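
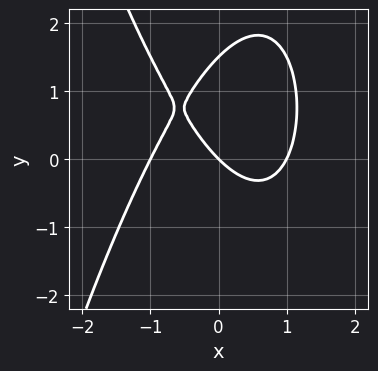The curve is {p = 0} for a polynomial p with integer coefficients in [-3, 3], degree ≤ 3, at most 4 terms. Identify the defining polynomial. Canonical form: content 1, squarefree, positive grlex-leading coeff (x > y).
The degree is 3 — no degree-2 curve has this shape.
Against the integer gridlines: it meets the y-axis at y = 0 (among the integer gridlines); the x-axis gridline crossings are at x ∈ {-1, 0, 1}.
Fitting integer coefficients to these (and the overall shape) gives p.

3*x^3 + 2*y^2 - 3*x - 3*y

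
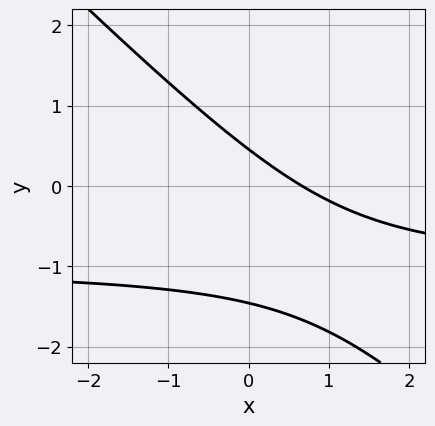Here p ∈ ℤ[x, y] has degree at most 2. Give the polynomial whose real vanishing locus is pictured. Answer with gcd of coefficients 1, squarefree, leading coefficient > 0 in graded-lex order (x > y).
(a) deg p = 2. A generic line meets the curve in up to 2 points.
(b) The integer polynomial consistent with all of this is the stated p.

3*x*y + 3*y^2 + 3*x + 3*y - 2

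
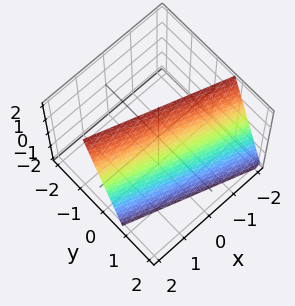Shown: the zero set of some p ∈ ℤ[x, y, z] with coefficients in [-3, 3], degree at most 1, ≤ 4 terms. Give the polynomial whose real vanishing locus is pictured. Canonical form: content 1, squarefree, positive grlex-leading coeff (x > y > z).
x + 3*y + z - 2

deg p = 1. Every cross-section is a straight line — this is a plane.
Against the integer gridlines: one z-axis crossing is at z = 2; it crosses the x-axis at the gridline x = 2.
Putting this together gives p.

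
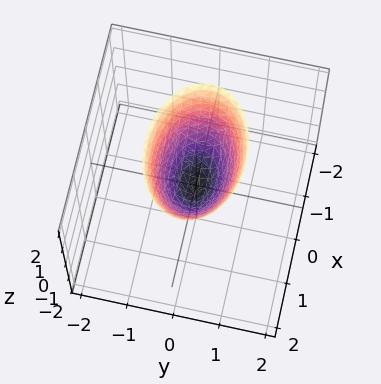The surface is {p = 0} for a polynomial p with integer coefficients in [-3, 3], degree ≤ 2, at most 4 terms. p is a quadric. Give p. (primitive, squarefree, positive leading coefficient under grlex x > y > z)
First, the degree is 2 — a paraboloid; a quadric.
Next, symmetries: mirror symmetry y ↦ −y ⇒ only even powers of y; it's symmetric under x → −x, forcing even powers of x.
Next, observable constraints: it crosses the x-axis at the gridline x = 0; one y-axis crossing is at y = 0; one z-axis crossing is at z = 0.
Finally, fitting integer coefficients to these (and the overall shape) gives p.

x^2 + 2*y^2 - z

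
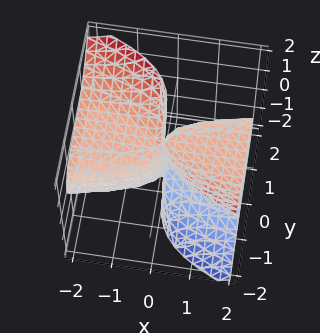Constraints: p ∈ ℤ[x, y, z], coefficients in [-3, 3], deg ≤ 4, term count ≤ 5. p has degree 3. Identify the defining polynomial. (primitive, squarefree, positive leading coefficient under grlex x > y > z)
3*x*z^2 + 2*y^3 - 2*x

Degree: no degree-2 surface has this shape, so deg p = 3.
Observable constraints: it meets the x-axis at x = 0 (among the integer gridlines); the visible z-axis segment lies entirely on the surface.
Together with the visible shape, these determine p as stated.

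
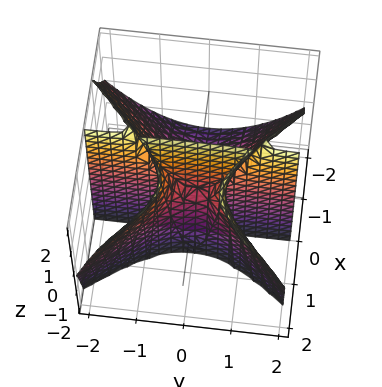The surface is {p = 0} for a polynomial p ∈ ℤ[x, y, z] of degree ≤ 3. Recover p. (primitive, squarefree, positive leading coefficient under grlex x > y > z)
There are 2 components. Treating them together as one polynomial.
deg p = 3. No degree-2 surface has this shape.
Against the integer gridlines: it crosses the x-axis at the gridline x = 0; the visible y-axis segment lies entirely on the surface.
Solving for integer coefficients yields p as stated. Check: (0, 0, -2) on the z-axis lies on the surface, and p(0, 0, -2) = 0. ✓

3*x^3 - 3*x^2*z - 3*x*y^2 + 2*x*z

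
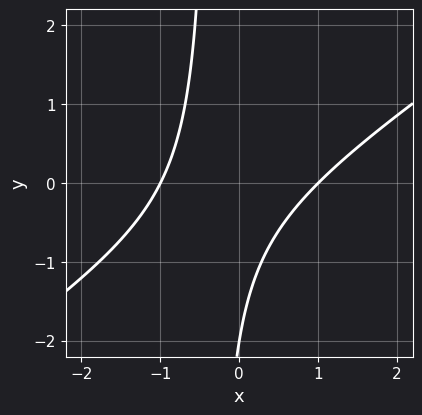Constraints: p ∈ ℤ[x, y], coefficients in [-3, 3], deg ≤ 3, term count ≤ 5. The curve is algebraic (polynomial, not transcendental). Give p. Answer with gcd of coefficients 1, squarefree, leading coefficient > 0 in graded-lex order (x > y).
2*x^2 - 3*x*y - y - 2

First, deg p = 2. No degree-1 curve has this shape.
Next, observable constraints: the x-axis gridline crossings are at x ∈ {-1, 1}; it meets the y-axis at y = -2 (among the integer gridlines).
Finally, assembling these constraints gives the stated polynomial.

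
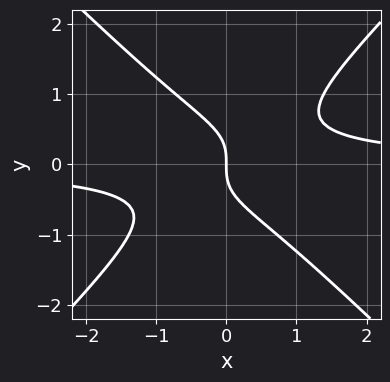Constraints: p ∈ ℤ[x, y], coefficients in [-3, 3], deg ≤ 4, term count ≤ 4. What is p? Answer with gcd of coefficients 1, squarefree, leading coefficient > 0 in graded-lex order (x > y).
3*x^2*y - 3*y^3 - 2*x

Degree: no degree-2 curve has this shape, so deg p = 3.
Reading off the gridlines: one y-axis crossing is at y = 0; it crosses the x-axis at the gridline x = 0.
These observations pin down the coefficients.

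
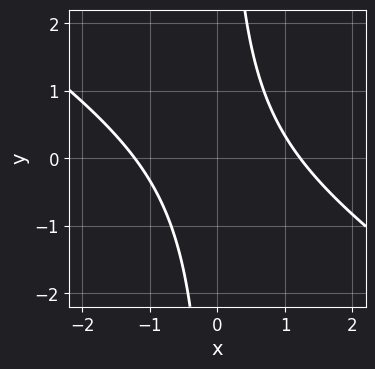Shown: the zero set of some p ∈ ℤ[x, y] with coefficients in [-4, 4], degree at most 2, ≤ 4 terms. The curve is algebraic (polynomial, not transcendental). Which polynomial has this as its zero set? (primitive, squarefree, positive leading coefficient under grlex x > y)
2*x^2 + 3*x*y - 3

(a) Degree: no degree-1 curve has this shape, so deg p = 2.
(b) Observable constraints: no y-intercept at any integer in the box.
(c) Matching integer coefficients to the picture gives p.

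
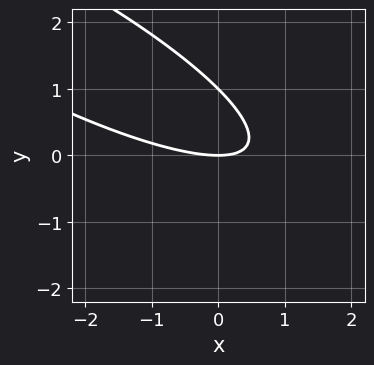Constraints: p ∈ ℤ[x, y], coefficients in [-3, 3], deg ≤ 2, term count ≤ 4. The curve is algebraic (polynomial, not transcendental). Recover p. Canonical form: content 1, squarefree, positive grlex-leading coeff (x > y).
First, the degree is 2 — a generic line meets the curve in up to 2 points.
Then, checking where it meets the axes: the y-axis gridline crossings are at y ∈ {0, 1}; it crosses the x-axis at the gridline x = 0.
Finally, together with the visible shape, these determine p as stated.

x^2 + 3*x*y + 3*y^2 - 3*y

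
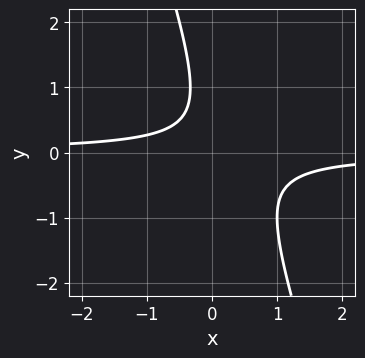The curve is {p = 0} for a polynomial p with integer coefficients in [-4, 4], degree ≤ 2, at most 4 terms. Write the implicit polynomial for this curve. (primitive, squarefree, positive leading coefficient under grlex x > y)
3*x*y + y^2 - y + 1

1. The degree is 2 — no degree-1 curve has this shape.
2. From the visible intercepts: the curve avoids every integer x-axis point in the box; it misses every integer gridline on the y-axis.
3. These observations pin down the coefficients.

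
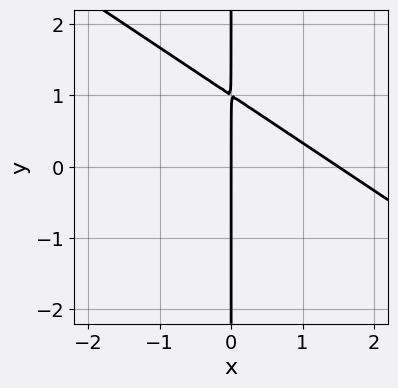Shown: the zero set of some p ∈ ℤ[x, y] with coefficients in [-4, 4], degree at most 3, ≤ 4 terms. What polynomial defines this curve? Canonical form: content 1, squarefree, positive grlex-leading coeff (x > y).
2*x^2 + 3*x*y - 3*x

1. deg p = 2. A generic line meets the curve in up to 2 points.
2. Checking where it meets the axes: one x-axis crossing is at x = 0; every point of the y-axis in the box is on the curve.
3. Assembling these constraints gives the stated polynomial.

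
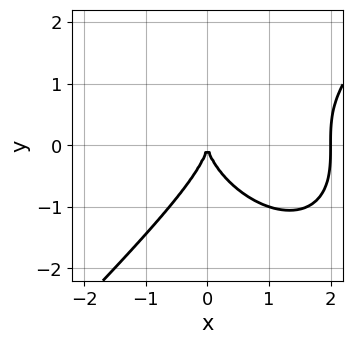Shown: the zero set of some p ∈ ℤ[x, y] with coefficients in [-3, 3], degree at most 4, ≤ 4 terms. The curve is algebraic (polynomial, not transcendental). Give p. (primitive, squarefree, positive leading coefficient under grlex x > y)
x^3 - y^3 - 2*x^2

Degree: the shape is more complex than any degree-2 curve, so deg p = 3.
Checking where it meets the axes: among the integer gridlines, it crosses the x-axis at x ∈ {0, 2}; one y-axis crossing is at y = 0.
The integer polynomial consistent with all of this is the stated p.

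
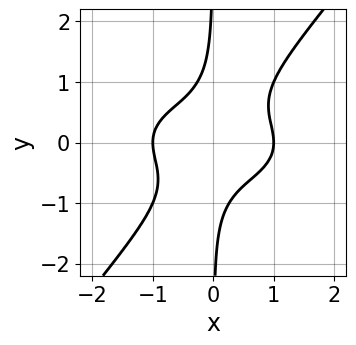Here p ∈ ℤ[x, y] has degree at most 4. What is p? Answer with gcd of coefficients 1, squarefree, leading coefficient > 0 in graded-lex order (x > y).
x^4 + 3*x^2*y^2 - 3*x*y^3 - 1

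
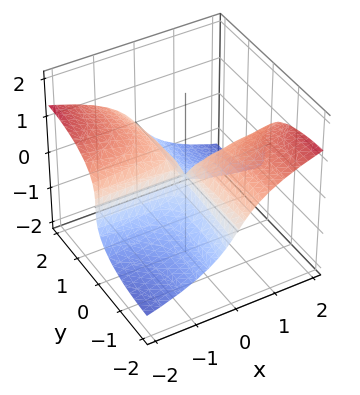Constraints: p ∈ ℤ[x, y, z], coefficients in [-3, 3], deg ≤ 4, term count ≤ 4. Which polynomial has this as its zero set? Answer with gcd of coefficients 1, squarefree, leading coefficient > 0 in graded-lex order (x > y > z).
Degree: no degree-2 surface has this shape, so deg p = 3.
Reading off the gridlines: every point of the y-axis in the box is on the surface; one z-axis crossing is at z = 0; every point of the x-axis in the box is on the surface.
Putting this together gives p.

y^2*z + 3*z^3 + 3*x*y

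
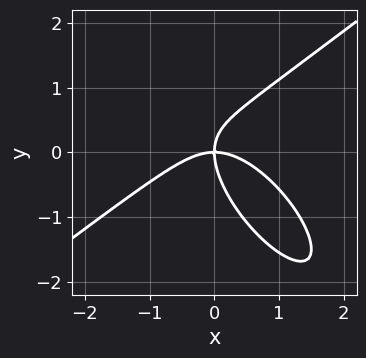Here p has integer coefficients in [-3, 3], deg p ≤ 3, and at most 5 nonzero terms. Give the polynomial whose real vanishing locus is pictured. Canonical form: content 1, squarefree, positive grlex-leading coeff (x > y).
2*x^3 - 2*x*y^2 - 2*y^3 + 3*x*y

(a) Degree: no degree-2 curve has this shape, so deg p = 3.
(b) From the visible intercepts: one x-axis crossing is at x = 0; it meets the y-axis at y = 0 (among the integer gridlines).
(c) Putting this together gives p.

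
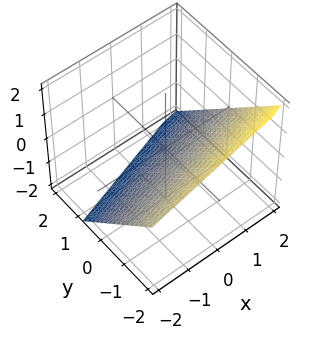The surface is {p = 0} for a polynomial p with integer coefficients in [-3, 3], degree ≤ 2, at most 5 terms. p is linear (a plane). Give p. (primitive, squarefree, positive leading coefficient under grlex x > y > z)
First, degree: the surface is flat (a plane), so deg p = 1.
Then, reading off the gridlines: one x-axis crossing is at x = 2.
Finally, fitting integer coefficients to these (and the overall shape) gives p.

x - 3*y - 3*z - 2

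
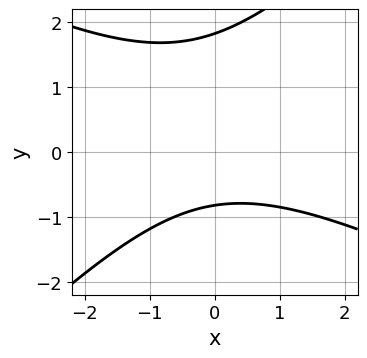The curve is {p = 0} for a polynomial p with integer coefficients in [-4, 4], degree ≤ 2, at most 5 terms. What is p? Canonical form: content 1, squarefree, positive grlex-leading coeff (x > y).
First, degree: the shape is more complex than any degree-1 curve, so deg p = 2.
Then, checking where it meets the axes: the curve avoids every integer x-axis point in the box.
Finally, these observations pin down the coefficients.

x^2 + x*y - 2*y^2 + 2*y + 3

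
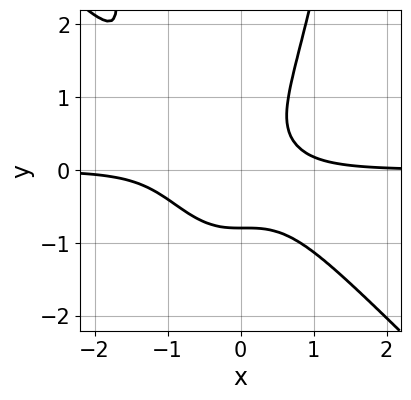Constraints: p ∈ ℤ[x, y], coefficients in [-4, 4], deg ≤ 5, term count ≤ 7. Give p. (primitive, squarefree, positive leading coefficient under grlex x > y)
3*x^3*y + 3*x^2*y^2 + 2*x^2*y - 2*y^3 - 1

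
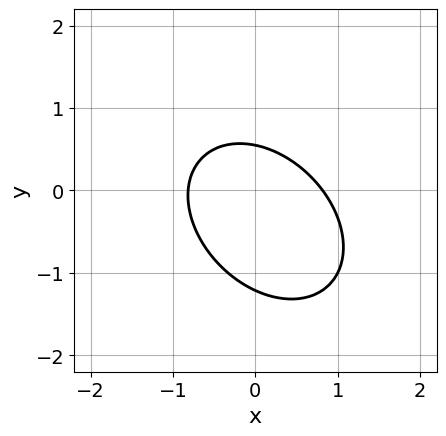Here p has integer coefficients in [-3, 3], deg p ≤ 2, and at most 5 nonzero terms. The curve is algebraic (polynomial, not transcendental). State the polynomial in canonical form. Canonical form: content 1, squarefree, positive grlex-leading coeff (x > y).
First, deg p = 2.
Finally, putting this together gives p.

3*x^2 + 2*x*y + 3*y^2 + 2*y - 2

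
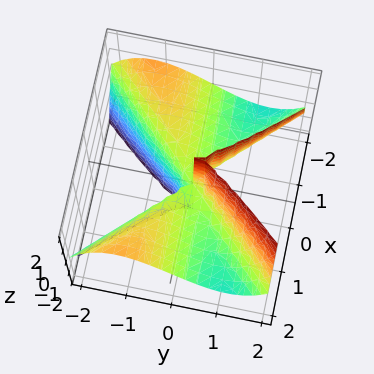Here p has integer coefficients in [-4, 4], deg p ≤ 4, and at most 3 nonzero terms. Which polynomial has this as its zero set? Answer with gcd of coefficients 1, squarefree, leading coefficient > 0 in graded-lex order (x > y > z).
x^2*y + x^2*z - y^3

First, the degree is 3 — a generic line meets the surface in up to 3 points.
Then, from the axis intercepts and sections: every point of the z-axis in the box is on the surface; the visible x-axis segment lies entirely on the surface.
Finally, matching integer coefficients to the picture gives p.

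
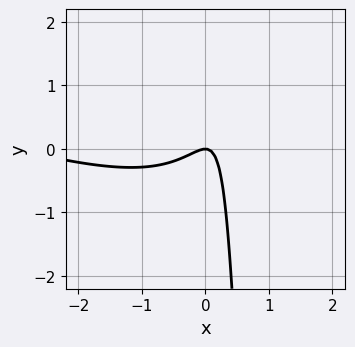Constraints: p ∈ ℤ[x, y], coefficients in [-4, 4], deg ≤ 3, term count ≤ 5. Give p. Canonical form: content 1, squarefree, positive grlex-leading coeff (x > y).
1. deg p = 3.
2. Checking where it meets the axes: one y-axis crossing is at y = 0; it crosses the x-axis at the gridline x = 0.
3. Assembling these constraints gives the stated polynomial.

x^3 + 3*x^2*y + 3*x^2 - 3*x*y + y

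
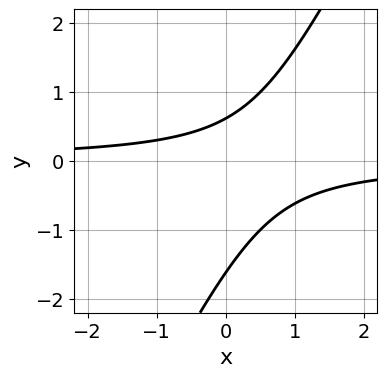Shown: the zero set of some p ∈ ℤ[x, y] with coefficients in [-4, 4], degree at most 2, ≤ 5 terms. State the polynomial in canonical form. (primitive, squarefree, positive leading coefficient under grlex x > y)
2*x*y - y^2 - y + 1

Degree: the shape is more complex than any degree-1 curve, so deg p = 2.
Reading off the gridlines: it misses every integer gridline on the x-axis.
Matching integer coefficients to the picture gives p.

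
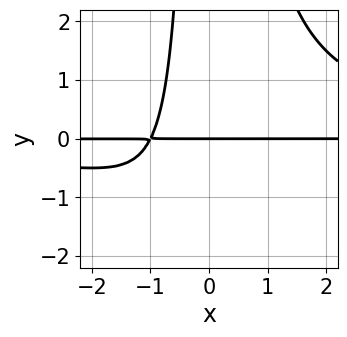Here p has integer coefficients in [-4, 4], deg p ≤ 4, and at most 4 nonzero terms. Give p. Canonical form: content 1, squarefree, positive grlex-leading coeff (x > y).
First, the degree is 4 — no degree-3 curve has this shape.
Then, against the integer gridlines: it meets the y-axis at y = 0 (among the integer gridlines); every point of the x-axis in the box is on the curve.
Finally, these observations pin down the coefficients.

x^2*y^2 - 2*x*y - 2*y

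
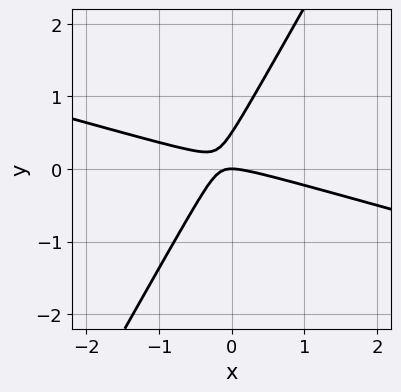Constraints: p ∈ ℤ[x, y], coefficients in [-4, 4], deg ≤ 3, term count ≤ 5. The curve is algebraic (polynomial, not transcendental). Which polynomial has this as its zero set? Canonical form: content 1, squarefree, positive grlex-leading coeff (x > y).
x^2 + 3*x*y - 2*y^2 + y

(a) Degree: a generic line meets the curve in up to 2 points, so deg p = 2.
(b) From the visible intercepts: it meets the x-axis at x = 0 (among the integer gridlines); one y-axis crossing is at y = 0.
(c) Fitting integer coefficients to these (and the overall shape) gives p.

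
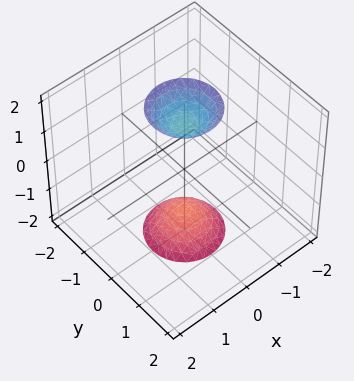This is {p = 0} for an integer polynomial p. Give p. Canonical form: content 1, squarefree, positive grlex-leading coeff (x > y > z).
First, the picture has 2 separate pieces. They look like related sheets of one shape, so recover p as a whole.
Then, degree: two separate bowl-shaped sheets opening away from each other; a quadric, so deg p = 2.
Next, by symmetry, the z-axis is an axis of rotation, so x and y enter only as x² + y²; it's symmetric under z → −z, forcing even powers of z.
Then, from the axis intercepts and sections: the surface avoids every integer x-axis point in the box; no y-intercept at any integer in the box; a circular section at z = 2 has radius between 0 and 1.
Finally, putting this together gives p.

3*x^2 + 3*y^2 - z^2 + 2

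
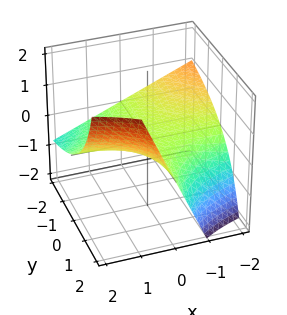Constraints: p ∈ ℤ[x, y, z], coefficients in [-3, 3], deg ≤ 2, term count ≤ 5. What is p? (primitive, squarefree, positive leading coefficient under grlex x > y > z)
x*y + y*z - 3*z

Degree: the shape is more complex than any degree-1 surface, so deg p = 2.
From the visible intercepts: it crosses the z-axis at the gridline z = 0; every point of the y-axis in the box is on the surface; every point of the x-axis in the box is on the surface.
Fitting integer coefficients to these (and the overall shape) gives p.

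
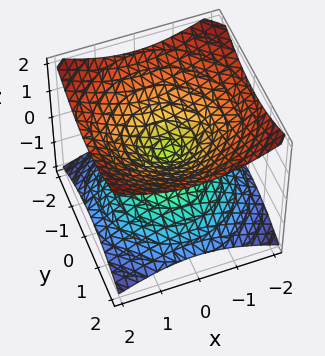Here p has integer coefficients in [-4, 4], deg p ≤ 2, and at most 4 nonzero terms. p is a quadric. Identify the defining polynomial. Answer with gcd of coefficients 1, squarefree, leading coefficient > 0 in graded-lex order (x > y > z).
(a) Degree: a double cone through the origin; a quadric, so deg p = 2.
(b) Symmetries: rotational symmetry about the z-axis ⇒ p depends on x, y only through x² + y²; mirror symmetry z ↦ −z ⇒ only even powers of z.
(c) From the axis intercepts and sections: one z-axis crossing is at z = 0; a circular section at z = -1 has radius between 1 and 2.
(d) Putting this together gives p.

x^2 + y^2 - 2*z^2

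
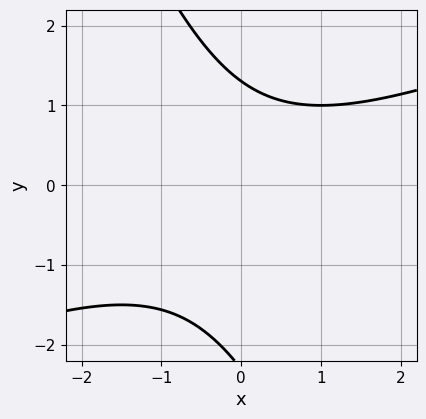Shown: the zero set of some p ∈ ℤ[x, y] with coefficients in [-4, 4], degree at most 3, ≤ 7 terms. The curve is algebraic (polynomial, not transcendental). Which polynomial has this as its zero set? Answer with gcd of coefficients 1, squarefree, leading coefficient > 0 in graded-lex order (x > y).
(a) Degree: the shape is more complex than any degree-1 curve, so deg p = 2.
(b) Checking where it meets the axes: no x-intercept at any integer in the box.
(c) Matching integer coefficients to the picture gives p.

x^2 - 2*x*y - y^2 - y + 3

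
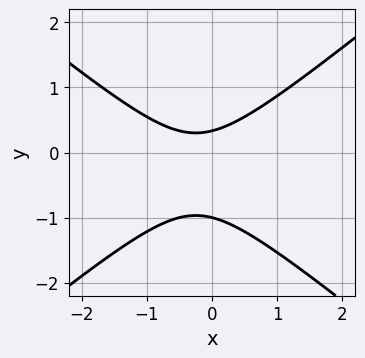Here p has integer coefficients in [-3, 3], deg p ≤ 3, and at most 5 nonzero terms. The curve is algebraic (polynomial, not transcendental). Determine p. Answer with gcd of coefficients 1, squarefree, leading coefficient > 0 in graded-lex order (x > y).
Degree: the shape is more complex than any degree-1 curve, so deg p = 2.
From the axis intercepts and sections: one y-axis crossing is at y = -1; no x-intercept at any integer in the box.
Fitting integer coefficients to these (and the overall shape) gives p.

2*x^2 - 3*y^2 + x - 2*y + 1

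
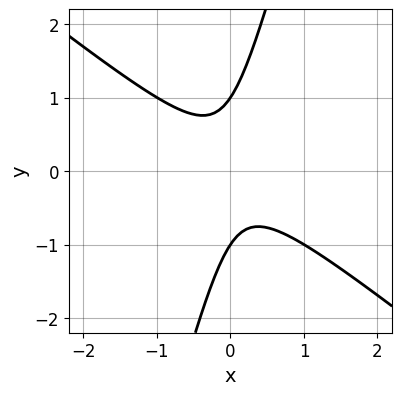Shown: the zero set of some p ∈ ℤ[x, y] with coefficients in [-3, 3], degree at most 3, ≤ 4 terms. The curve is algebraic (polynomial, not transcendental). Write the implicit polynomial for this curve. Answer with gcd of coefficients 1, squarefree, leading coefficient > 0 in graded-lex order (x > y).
The degree is 2 — the shape is more complex than any degree-1 curve.
From the visible intercepts: the curve avoids every integer x-axis point in the box; among the integer gridlines, it crosses the y-axis at y ∈ {-1, 1}.
Together with the visible shape, these determine p as stated.

3*x^2 + 3*x*y - y^2 + 1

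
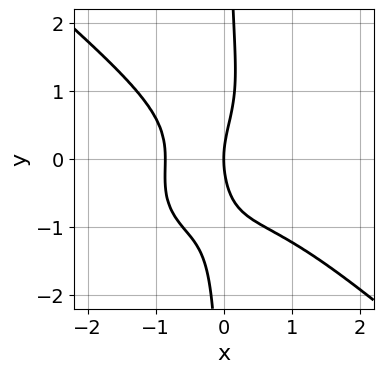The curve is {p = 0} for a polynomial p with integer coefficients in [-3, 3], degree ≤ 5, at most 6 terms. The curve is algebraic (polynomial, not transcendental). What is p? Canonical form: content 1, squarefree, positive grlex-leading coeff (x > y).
2*x^4 + 3*x*y^3 + 2*x^2 - y^2 + 3*x

The degree is 4 — the shape is more complex than any degree-3 curve.
Checking where it meets the axes: one x-axis crossing is at x = 0; one y-axis crossing is at y = 0.
Putting this together gives p.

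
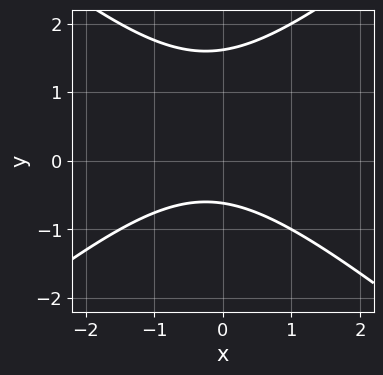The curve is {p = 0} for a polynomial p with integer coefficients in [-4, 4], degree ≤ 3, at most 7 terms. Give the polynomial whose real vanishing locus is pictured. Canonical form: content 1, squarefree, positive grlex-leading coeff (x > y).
2*x^2 - 3*y^2 + x + 3*y + 3

(a) deg p = 2.
(b) Checking where it meets the axes: the curve avoids every integer x-axis point in the box.
(c) Together with the visible shape, these determine p as stated.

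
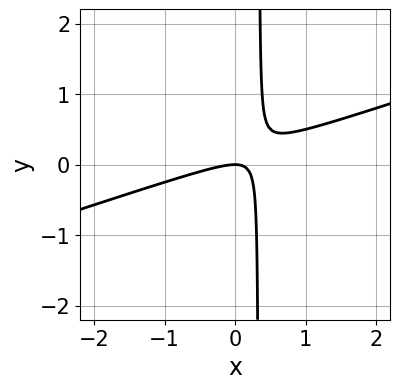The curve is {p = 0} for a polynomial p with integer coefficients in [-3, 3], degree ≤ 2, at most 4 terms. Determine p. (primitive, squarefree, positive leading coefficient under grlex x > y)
x^2 - 3*x*y + y

First, deg p = 2. No degree-1 curve has this shape.
Then, checking where it meets the axes: it meets the x-axis at x = 0 (among the integer gridlines); it crosses the y-axis at the gridline y = 0.
Finally, matching integer coefficients to the picture gives p.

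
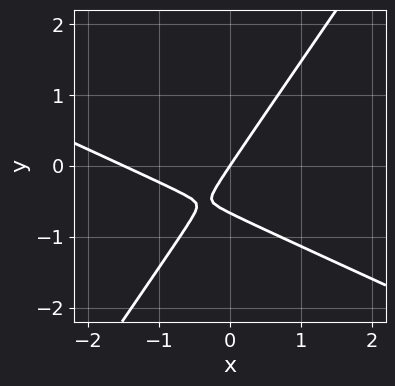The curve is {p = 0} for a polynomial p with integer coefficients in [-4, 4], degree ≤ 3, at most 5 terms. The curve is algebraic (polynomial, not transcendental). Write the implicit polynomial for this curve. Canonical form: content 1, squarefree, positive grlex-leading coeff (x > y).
2*x^2 + 3*x*y - 3*y^2 + 3*x - 2*y

1. deg p = 2. The shape is more complex than any degree-1 curve.
2. Observable constraints: one x-axis crossing is at x = 0; one y-axis crossing is at y = 0.
3. Fitting integer coefficients to these (and the overall shape) gives p.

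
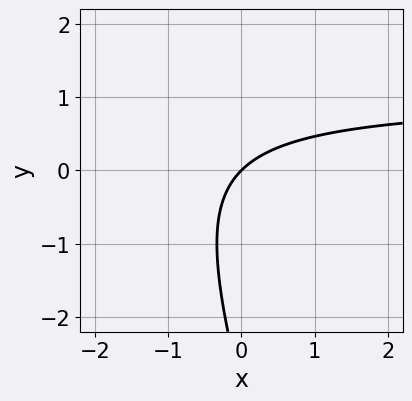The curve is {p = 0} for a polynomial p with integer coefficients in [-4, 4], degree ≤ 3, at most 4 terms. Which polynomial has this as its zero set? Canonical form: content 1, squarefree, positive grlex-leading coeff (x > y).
3*x*y + y^2 - 3*x + 3*y

First, degree: a generic line meets the curve in up to 2 points, so deg p = 2.
Next, observable constraints: it meets the y-axis at y = 0 (among the integer gridlines); one x-axis crossing is at x = 0.
Finally, matching integer coefficients to the picture gives p.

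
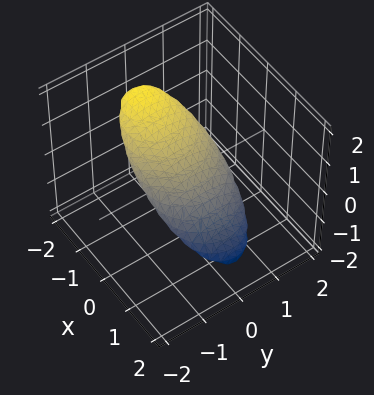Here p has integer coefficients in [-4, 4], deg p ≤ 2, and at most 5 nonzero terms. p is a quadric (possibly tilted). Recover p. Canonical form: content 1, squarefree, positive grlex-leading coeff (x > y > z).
x^2 + 3*x*z + y^2 + 3*z^2 - 1

The degree is 2 — no degree-1 surface has this shape.
From the visible intercepts: among the integer gridlines, it crosses the x-axis at x ∈ {-1, 1}; the y-axis gridline crossings are at y ∈ {-1, 1}.
The integer polynomial consistent with all of this is the stated p.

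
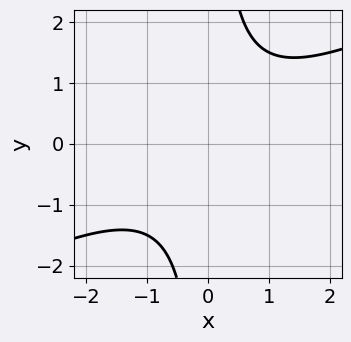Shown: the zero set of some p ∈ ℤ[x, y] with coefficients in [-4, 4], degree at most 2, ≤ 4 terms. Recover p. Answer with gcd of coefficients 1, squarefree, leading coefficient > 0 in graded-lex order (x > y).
1. Degree: a generic line meets the curve in up to 2 points, so deg p = 2.
2. Observable constraints: no y-intercept at any integer in the box; no x-intercept at any integer in the box.
3. Fitting integer coefficients to these (and the overall shape) gives p.

x^2 - 2*x*y + 2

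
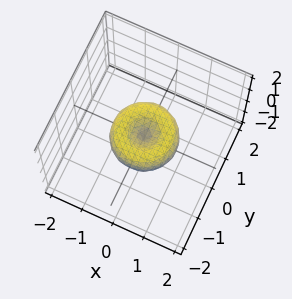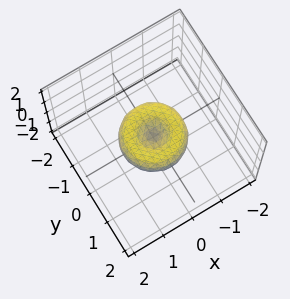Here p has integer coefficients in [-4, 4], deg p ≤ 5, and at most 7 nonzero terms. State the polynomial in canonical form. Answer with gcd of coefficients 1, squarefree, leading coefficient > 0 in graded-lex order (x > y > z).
x^4 + 2*x^2*y^2 + y^4 - x^2 - y^2 + z^2

(a) Degree: a generic line meets the surface in up to 4 points, so deg p = 4.
(b) By symmetry, the z-axis is an axis of rotation, so x and y enter only as x² + y².
(c) From the axis intercepts and sections: among the integer gridlines, it crosses the y-axis at y ∈ {-1, 0, 1}; a circular section at z = 0 has radius exactly 1; among the integer gridlines, it crosses the x-axis at x ∈ {-1, 0, 1}.
(d) Solving for integer coefficients yields p as stated.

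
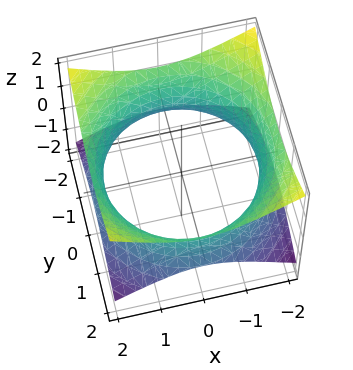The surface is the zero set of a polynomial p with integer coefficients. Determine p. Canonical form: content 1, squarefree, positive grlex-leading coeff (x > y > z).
x^2 + y^2 - 2*z^2 - 3

First, degree: no degree-1 surface has this shape, so deg p = 2.
Next, symmetries: rotational symmetry about the z-axis ⇒ p depends on x, y only through x² + y².
Then, checking where it meets the axes: a circular section at z = 0 has radius between 1 and 2; it misses every integer gridline on the z-axis.
Finally, solving for integer coefficients yields p as stated.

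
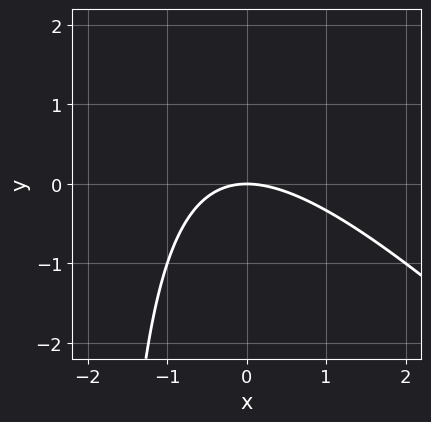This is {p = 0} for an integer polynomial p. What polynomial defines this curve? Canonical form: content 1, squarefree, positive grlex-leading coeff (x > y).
x^2 + x*y + 2*y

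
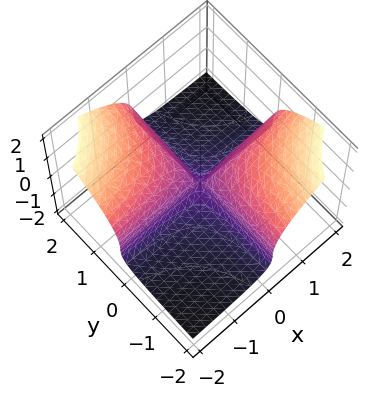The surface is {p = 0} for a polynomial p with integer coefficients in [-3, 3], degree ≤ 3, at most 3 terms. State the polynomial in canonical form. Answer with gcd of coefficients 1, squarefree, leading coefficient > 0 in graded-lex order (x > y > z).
x*y*z + z^3 + x*y

First, deg p = 3.
Next, from the axis intercepts and sections: every point of the x-axis in the box is on the surface; every point of the y-axis in the box is on the surface; it crosses the z-axis at the gridline z = 0.
Finally, fitting integer coefficients to these (and the overall shape) gives p.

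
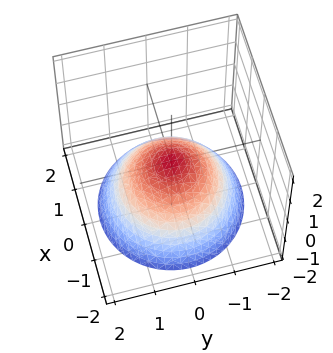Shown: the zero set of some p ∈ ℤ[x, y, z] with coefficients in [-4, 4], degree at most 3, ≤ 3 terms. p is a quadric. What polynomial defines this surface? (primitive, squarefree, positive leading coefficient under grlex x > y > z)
2*x^2 + 2*y^2 + 3*z

Degree: a paraboloid; a quadric, so deg p = 2.
Symmetry: the surface is invariant under rotation about z: p = q(x² + y², z).
Against the integer gridlines: one y-axis crossing is at y = 0; one x-axis crossing is at x = 0; one z-axis crossing is at z = 0.
Assembling these constraints gives the stated polynomial.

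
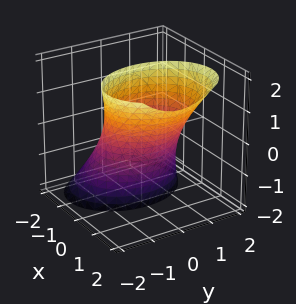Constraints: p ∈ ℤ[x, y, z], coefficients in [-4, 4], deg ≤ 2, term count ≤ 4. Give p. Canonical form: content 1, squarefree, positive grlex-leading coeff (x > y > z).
3*x^2 - 3*x*z + 2*y^2 - 3

(a) deg p = 2.
(b) Reading off the gridlines: it misses every integer gridline on the z-axis; the x-axis gridline crossings are at x ∈ {-1, 1}.
(c) Putting this together gives p.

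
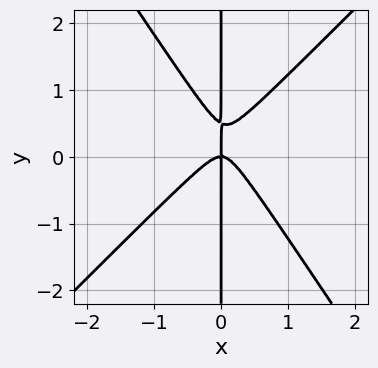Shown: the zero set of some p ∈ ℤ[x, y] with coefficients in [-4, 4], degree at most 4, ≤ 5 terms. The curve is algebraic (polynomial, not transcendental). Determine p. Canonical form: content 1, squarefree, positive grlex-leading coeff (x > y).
(a) deg p = 3.
(b) From the axis intercepts and sections: every point of the y-axis in the box is on the curve; it meets the x-axis at x = 0 (among the integer gridlines).
(c) The integer polynomial consistent with all of this is the stated p.

3*x^3 - x^2*y - 2*x*y^2 + x*y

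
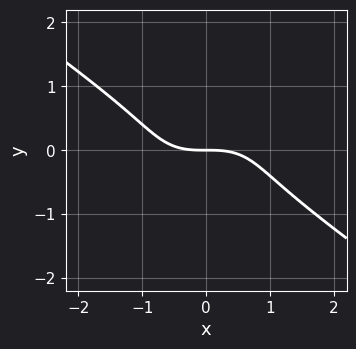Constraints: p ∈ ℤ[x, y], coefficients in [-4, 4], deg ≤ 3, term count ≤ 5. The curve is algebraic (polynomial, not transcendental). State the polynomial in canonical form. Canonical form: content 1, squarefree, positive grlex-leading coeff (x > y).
x^3 + 3*y^3 + 2*y

(a) Degree: the shape is more complex than any degree-2 curve, so deg p = 3.
(b) Observable constraints: it meets the y-axis at y = 0 (among the integer gridlines); it crosses the x-axis at the gridline x = 0.
(c) These observations pin down the coefficients.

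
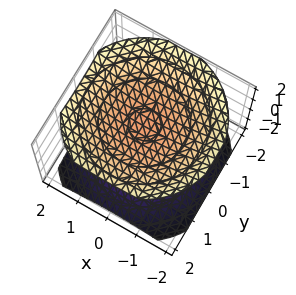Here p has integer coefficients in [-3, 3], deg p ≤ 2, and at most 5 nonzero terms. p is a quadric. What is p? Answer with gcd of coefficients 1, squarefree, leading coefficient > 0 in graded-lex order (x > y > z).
There are 2 components. Treating them together as one polynomial.
Degree: two separate bowl-shaped sheets opening away from each other; a quadric, so deg p = 2.
Symmetries: mirror symmetry z ↦ −z ⇒ only even powers of z; rotational symmetry about the z-axis ⇒ p depends on x, y only through x² + y².
Checking where it meets the axes: no x-intercept at any integer in the box; the surface avoids every integer y-axis point in the box.
Solving for integer coefficients yields p as stated.

x^2 + y^2 - 2*z^2 + 3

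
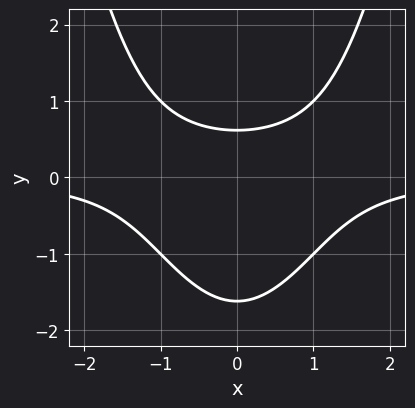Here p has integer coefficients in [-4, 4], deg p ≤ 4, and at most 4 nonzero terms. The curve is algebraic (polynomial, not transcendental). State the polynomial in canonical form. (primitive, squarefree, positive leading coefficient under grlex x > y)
x^2*y - y^2 - y + 1

First, deg p = 3.
Next, symmetries: the x ↦ −x reflection is a symmetry, so x appears only in even powers.
Then, checking where it meets the axes: no x-intercept at any integer in the box.
Finally, the integer polynomial consistent with all of this is the stated p.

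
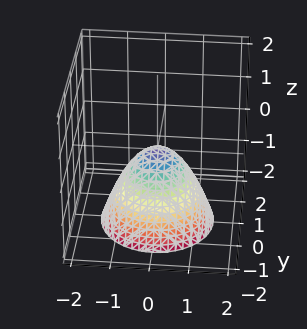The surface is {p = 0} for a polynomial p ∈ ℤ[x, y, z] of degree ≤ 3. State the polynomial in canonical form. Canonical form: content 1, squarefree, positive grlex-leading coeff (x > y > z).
x^2 + y^2 + z

First, deg p = 2.
Then, by symmetry, the surface is invariant under rotation about z: p = q(x² + y², z).
Then, checking where it meets the axes: it meets the x-axis at x = 0 (among the integer gridlines); one y-axis crossing is at y = 0; it crosses the z-axis at the gridline z = 0.
Finally, together with the visible shape, these determine p as stated.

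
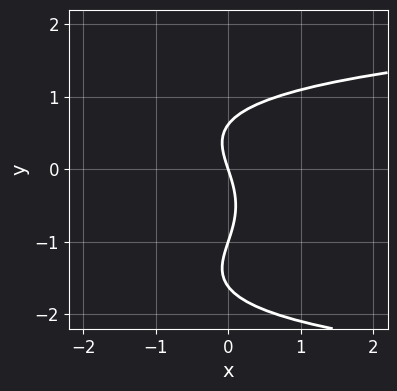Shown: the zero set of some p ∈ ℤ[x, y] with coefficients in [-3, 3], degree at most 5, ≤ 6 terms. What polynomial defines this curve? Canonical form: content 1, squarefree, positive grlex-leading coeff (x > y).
The degree is 4 — a generic line meets the curve in up to 4 points.
From the visible intercepts: it meets the x-axis at x = 0 (among the integer gridlines); among the integer gridlines, it crosses the y-axis at y ∈ {-1, 0}.
Together with the visible shape, these determine p as stated.

y^4 + 2*y^3 - 3*x - y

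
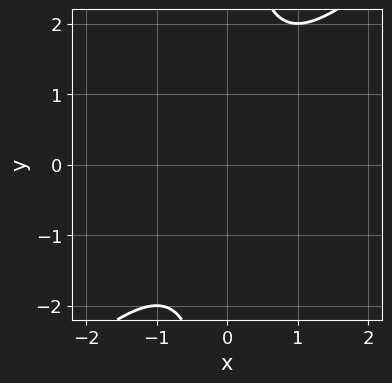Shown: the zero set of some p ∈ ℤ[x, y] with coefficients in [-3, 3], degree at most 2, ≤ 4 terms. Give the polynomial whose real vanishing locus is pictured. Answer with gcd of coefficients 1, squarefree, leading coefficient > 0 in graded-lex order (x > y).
x^2 - x*y + 1

1. The degree is 2 — a generic line meets the curve in up to 2 points.
2. Checking where it meets the axes: it misses every integer gridline on the y-axis; it misses every integer gridline on the x-axis.
3. Solving for integer coefficients yields p as stated.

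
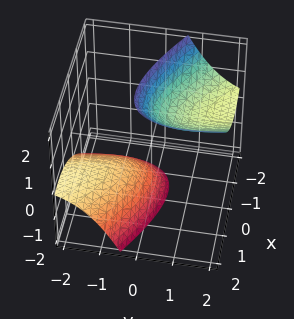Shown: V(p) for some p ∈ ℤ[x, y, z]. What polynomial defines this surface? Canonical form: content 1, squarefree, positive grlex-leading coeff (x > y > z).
2*x^2 + 3*x*y + y^2 - 3*y*z - z^2 + 2

1. The picture has 2 separate pieces. Treating them together as one polynomial.
2. deg p = 2. No degree-1 surface has this shape.
3. From the visible intercepts: the surface avoids every integer x-axis point in the box; it misses every integer gridline on the y-axis.
4. Together with the visible shape, these determine p as stated.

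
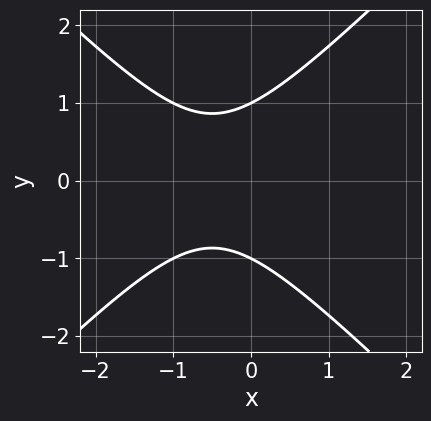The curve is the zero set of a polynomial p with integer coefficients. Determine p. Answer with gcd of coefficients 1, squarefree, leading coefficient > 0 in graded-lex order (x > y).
x^2 - y^2 + x + 1

The degree is 2 — the shape is more complex than any degree-1 curve.
Symmetries: the y ↦ −y reflection is a symmetry, so y appears only in even powers.
From the axis intercepts and sections: the y-axis gridline crossings are at y ∈ {-1, 1}; no x-intercept at any integer in the box.
Putting this together gives p.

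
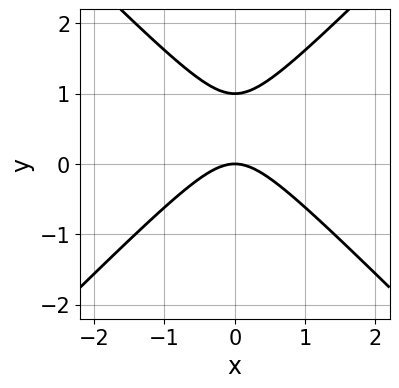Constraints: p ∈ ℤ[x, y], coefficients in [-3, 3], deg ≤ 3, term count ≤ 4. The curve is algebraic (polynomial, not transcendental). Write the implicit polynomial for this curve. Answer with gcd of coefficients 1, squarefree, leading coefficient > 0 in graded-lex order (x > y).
x^2 - y^2 + y

1. Degree: no degree-1 curve has this shape, so deg p = 2.
2. Symmetries: the x ↦ −x reflection is a symmetry, so x appears only in even powers.
3. Reading off the gridlines: the y-axis gridline crossings are at y ∈ {0, 1}; one x-axis crossing is at x = 0.
4. Putting this together gives p.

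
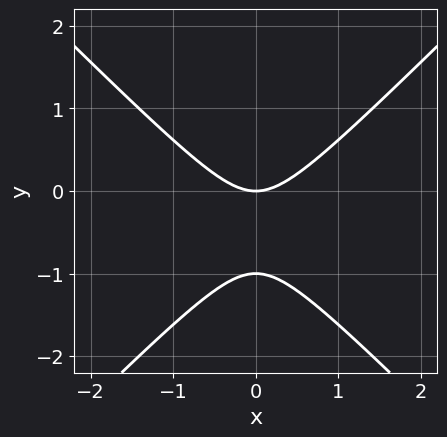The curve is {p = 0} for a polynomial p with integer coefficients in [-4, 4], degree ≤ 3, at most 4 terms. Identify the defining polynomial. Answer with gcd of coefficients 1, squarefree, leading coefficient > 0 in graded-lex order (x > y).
x^2 - y^2 - y

First, degree: a generic line meets the curve in up to 2 points, so deg p = 2.
Then, symmetries: it's symmetric under x → −x, forcing even powers of x.
Then, checking where it meets the axes: the y-axis gridline crossings are at y ∈ {-1, 0}; it meets the x-axis at x = 0 (among the integer gridlines).
Finally, solving for integer coefficients yields p as stated.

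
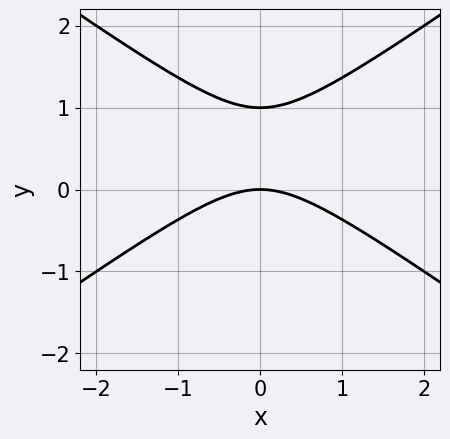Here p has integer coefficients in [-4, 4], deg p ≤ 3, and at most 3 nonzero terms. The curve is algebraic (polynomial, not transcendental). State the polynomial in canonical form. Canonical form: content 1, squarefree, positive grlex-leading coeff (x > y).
x^2 - 2*y^2 + 2*y

(a) Degree: no degree-1 curve has this shape, so deg p = 2.
(b) Symmetries: the x ↦ −x reflection is a symmetry, so x appears only in even powers.
(c) From the visible intercepts: one x-axis crossing is at x = 0; the y-axis gridline crossings are at y ∈ {0, 1}.
(d) Fitting integer coefficients to these (and the overall shape) gives p.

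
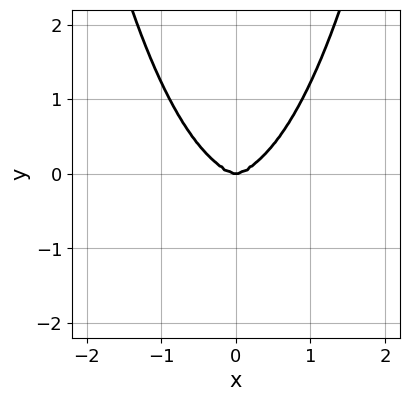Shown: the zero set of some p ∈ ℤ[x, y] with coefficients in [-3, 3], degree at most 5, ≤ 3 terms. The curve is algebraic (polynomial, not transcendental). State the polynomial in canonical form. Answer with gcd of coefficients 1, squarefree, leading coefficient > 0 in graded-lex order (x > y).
x^4 + 3*x^2*y^2 - 3*y^3

1. deg p = 4.
2. Symmetries: mirror symmetry x ↦ −x ⇒ only even powers of x.
3. Checking where it meets the axes: it meets the x-axis at x = 0 (among the integer gridlines); it meets the y-axis at y = 0 (among the integer gridlines).
4. These observations pin down the coefficients.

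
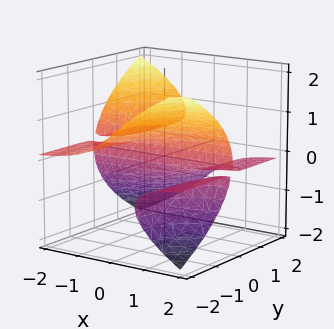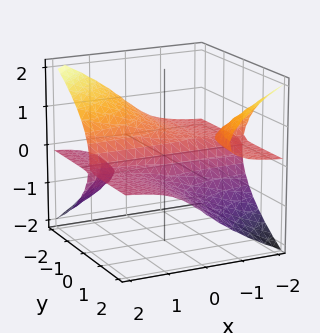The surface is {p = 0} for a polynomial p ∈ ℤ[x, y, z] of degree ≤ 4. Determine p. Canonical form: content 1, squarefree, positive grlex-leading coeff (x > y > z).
The picture has 3 separate pieces.
Degree: no degree-2 surface has this shape, so deg p = 3.
Observable constraints: one z-axis crossing is at z = 0; it crosses the y-axis at the gridline y = 0; the visible x-axis segment lies entirely on the surface.
Putting this together gives p.

3*x*y*z + 3*z^3 + y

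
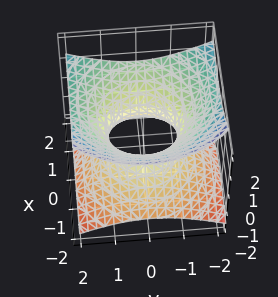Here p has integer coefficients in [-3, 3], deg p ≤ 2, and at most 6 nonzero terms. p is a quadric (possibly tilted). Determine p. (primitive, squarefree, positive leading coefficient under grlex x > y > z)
x^2 - x*z + y^2 - 2*z^2 - 1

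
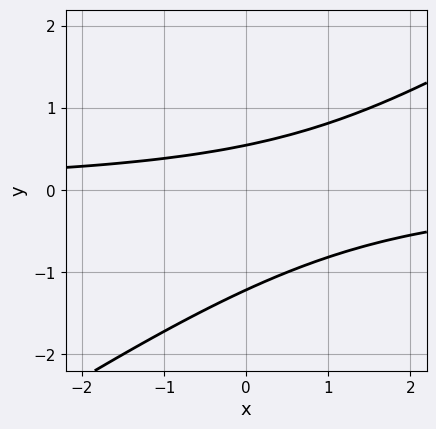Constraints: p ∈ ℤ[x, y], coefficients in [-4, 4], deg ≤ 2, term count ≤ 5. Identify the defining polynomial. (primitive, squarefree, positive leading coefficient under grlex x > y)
2*x*y - 3*y^2 - 2*y + 2

First, the degree is 2 — no degree-1 curve has this shape.
Next, against the integer gridlines: it misses every integer gridline on the x-axis.
Finally, these observations pin down the coefficients.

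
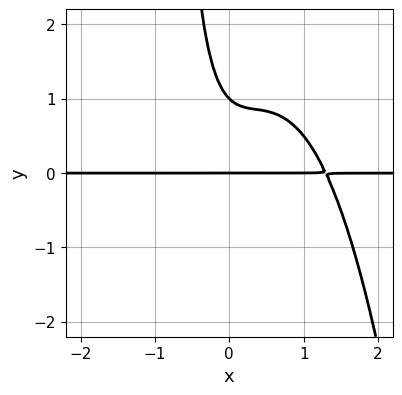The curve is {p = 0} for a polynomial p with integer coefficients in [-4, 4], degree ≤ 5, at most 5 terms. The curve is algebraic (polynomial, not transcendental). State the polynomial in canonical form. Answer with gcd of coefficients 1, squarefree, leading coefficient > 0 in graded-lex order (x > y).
First, deg p = 4.
Then, reading off the gridlines: among the integer gridlines, it crosses the y-axis at y ∈ {0, 1}; every point of the x-axis in the box is on the curve.
Finally, putting this together gives p.

2*x^3*y - 2*x^2*y + x*y^2 + y^2 - y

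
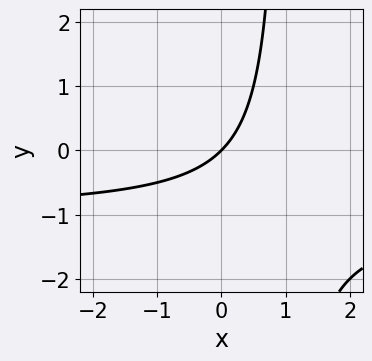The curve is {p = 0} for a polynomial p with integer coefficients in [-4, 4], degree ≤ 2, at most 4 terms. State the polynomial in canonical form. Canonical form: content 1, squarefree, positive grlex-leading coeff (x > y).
x*y + x - y

First, degree: a generic line meets the curve in up to 2 points, so deg p = 2.
Next, against the integer gridlines: one y-axis crossing is at y = 0; one x-axis crossing is at x = 0.
Finally, together with the visible shape, these determine p as stated.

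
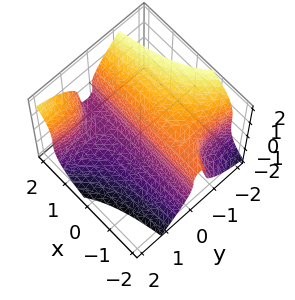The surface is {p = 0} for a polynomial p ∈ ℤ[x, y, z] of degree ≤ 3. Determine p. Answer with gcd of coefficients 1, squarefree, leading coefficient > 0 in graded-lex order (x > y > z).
2*x*y^2 - y^3 - z^3 - 2*y

1. Degree: no degree-2 surface has this shape, so deg p = 3.
2. Checking where it meets the axes: every point of the x-axis in the box is on the surface; it meets the y-axis at y = 0 (among the integer gridlines); it crosses the z-axis at the gridline z = 0.
3. Matching integer coefficients to the picture gives p.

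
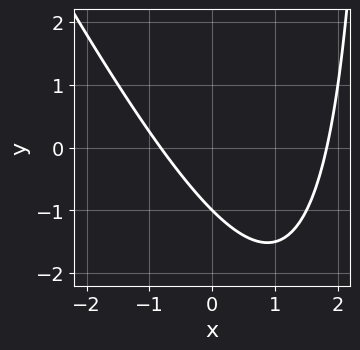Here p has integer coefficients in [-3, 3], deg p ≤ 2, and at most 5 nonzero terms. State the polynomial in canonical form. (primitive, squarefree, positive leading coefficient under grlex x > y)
(a) deg p = 2.
(b) Checking where it meets the axes: it crosses the y-axis at the gridline y = -1.
(c) Matching integer coefficients to the picture gives p.

2*x^2 + x*y - 2*x - 3*y - 3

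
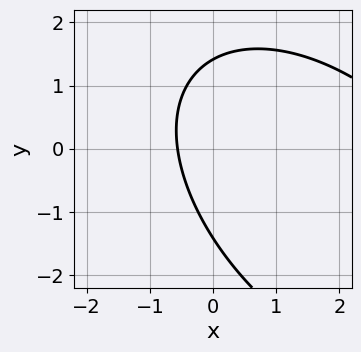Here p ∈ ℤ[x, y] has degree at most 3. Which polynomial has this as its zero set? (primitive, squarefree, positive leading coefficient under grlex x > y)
x^2 + x*y + y^2 - 3*x - 2

First, the degree is 2 — a generic line meets the curve in up to 2 points.
Finally, putting this together gives p.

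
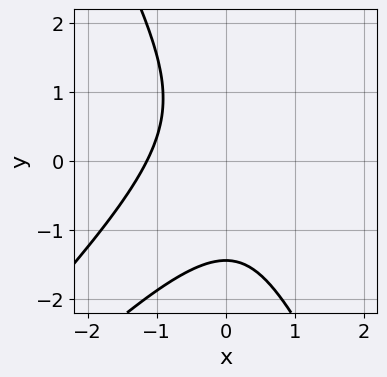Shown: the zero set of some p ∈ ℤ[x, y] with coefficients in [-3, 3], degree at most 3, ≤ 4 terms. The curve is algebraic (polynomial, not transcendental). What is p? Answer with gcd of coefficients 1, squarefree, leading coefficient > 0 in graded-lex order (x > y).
First, the degree is 3 — no degree-2 curve has this shape.
Finally, solving for integer coefficients yields p as stated.

2*x^3 - 3*x^2*y + y^3 + 3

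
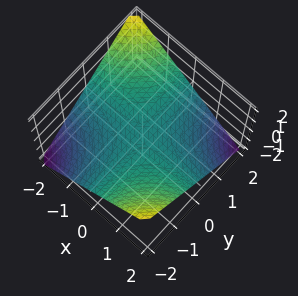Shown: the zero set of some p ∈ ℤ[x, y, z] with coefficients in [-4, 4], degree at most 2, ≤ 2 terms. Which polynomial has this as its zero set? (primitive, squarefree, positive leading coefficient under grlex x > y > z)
deg p = 2. A hyperbolic paraboloid; a quadric.
From the axis intercepts and sections: every point of the y-axis in the box is on the surface; every point of the x-axis in the box is on the surface.
Together with the visible shape, these determine p as stated.

x*y + 2*z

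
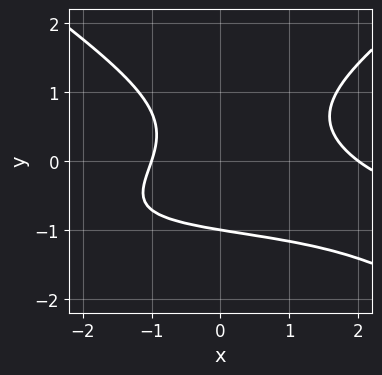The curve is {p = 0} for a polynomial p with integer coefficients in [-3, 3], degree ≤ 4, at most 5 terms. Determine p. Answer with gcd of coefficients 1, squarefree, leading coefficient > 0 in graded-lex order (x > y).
x^2*y - 2*y^3 + x^2 - x - 2

deg p = 3.
From the visible intercepts: the x-axis gridline crossings are at x ∈ {-1, 2}; one y-axis crossing is at y = -1.
Putting this together gives p.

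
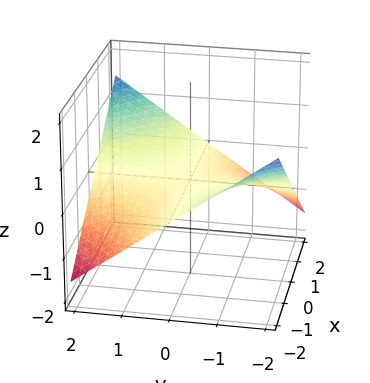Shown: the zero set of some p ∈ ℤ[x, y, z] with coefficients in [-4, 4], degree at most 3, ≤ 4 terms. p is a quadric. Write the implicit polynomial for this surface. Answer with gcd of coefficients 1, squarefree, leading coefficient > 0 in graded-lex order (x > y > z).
x*y - 3*z

First, degree: a hyperbolic paraboloid; a quadric, so deg p = 2.
Next, against the integer gridlines: the visible x-axis segment lies entirely on the surface; one z-axis crossing is at z = 0.
Finally, these observations pin down the coefficients. Check: (0, 2, 0) on the y-axis lies on the surface, and p(0, 2, 0) = 0. ✓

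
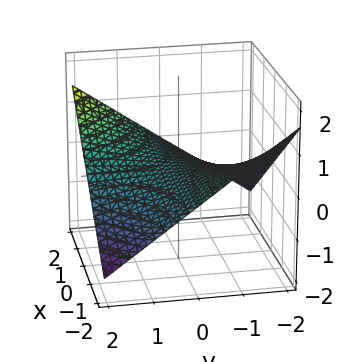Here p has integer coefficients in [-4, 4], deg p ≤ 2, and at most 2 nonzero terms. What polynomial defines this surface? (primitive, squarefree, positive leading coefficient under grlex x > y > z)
x*y - 3*z

First, the degree is 2 — a saddle surface; a quadric.
Then, from the axis intercepts and sections: every point of the y-axis in the box is on the surface; every point of the x-axis in the box is on the surface; one z-axis crossing is at z = 0.
Finally, fitting integer coefficients to these (and the overall shape) gives p.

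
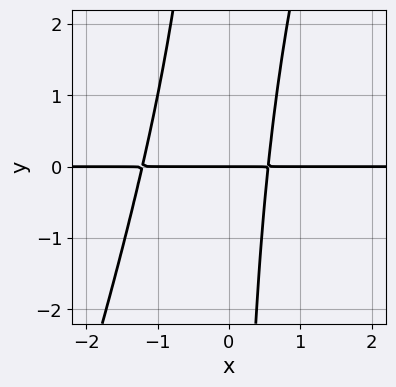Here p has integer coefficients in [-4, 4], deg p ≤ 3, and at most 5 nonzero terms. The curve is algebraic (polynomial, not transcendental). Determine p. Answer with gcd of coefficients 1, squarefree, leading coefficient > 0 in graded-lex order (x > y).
1. deg p = 3. The shape is more complex than any degree-2 curve.
2. Checking where it meets the axes: it meets the y-axis at y = 0 (among the integer gridlines); the visible x-axis segment lies entirely on the curve.
3. These observations pin down the coefficients.

3*x^2*y - x*y^2 + 2*x*y - 2*y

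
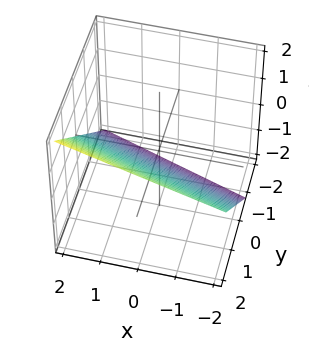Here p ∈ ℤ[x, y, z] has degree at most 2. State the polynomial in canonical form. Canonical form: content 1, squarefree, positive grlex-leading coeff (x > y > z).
1. The degree is 1 — the surface is flat (a plane).
2. Observable constraints: it crosses the x-axis at the gridline x = 2.
3. Solving for integer coefficients yields p as stated.

x + 3*y - 3*z - 2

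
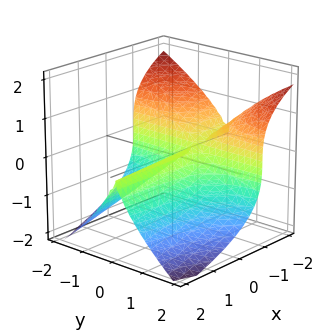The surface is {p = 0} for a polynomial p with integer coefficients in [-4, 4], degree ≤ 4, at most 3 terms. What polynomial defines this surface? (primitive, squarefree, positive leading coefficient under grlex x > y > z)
x*y^2 + z^3 + y^2

First, the degree is 3 — the shape is more complex than any degree-2 surface.
Next, from the visible intercepts: it crosses the y-axis at the gridline y = 0; one z-axis crossing is at z = 0; every point of the x-axis in the box is on the surface.
Finally, the integer polynomial consistent with all of this is the stated p.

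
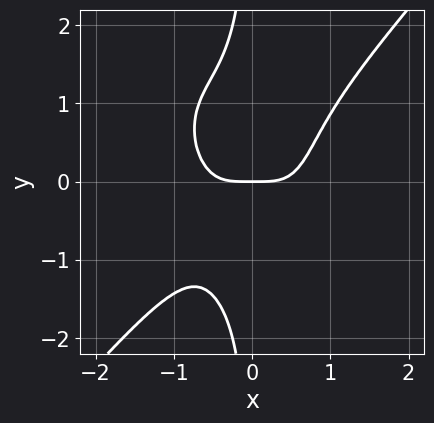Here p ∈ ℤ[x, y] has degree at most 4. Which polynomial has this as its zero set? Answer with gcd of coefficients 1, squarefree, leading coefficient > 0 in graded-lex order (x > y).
(a) deg p = 4.
(b) From the visible intercepts: one x-axis crossing is at x = 0; one y-axis crossing is at y = 0.
(c) Fitting integer coefficients to these (and the overall shape) gives p.

3*x^4 - 2*x*y^3 - 2*y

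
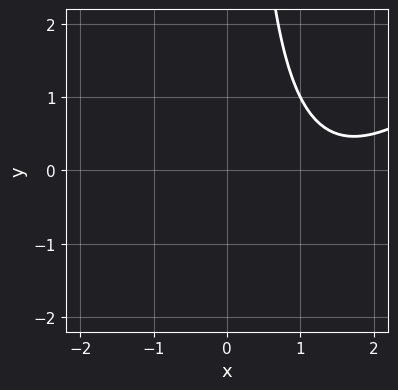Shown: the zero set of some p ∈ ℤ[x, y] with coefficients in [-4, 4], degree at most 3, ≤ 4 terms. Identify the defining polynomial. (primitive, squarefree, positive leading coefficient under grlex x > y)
x^2 - x*y - 3*x + 3

deg p = 2. The shape is more complex than any degree-1 curve.
From the visible intercepts: the curve avoids every integer x-axis point in the box; no y-intercept at any integer in the box.
Together with the visible shape, these determine p as stated.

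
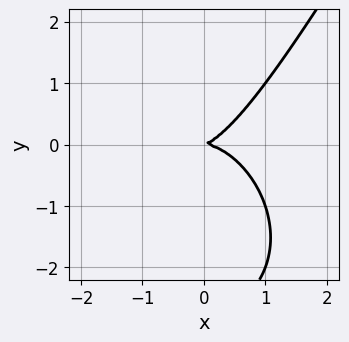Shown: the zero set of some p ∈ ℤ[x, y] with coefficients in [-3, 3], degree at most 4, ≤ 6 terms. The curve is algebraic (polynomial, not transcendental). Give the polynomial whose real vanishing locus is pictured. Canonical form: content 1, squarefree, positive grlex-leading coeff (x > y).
The degree is 3 — no degree-2 curve has this shape.
From the visible intercepts: it crosses the x-axis at the gridline x = 0; one y-axis crossing is at y = 0.
Together with the visible shape, these determine p as stated.

2*x^3 + x*y^2 - y^3 + x*y - 3*y^2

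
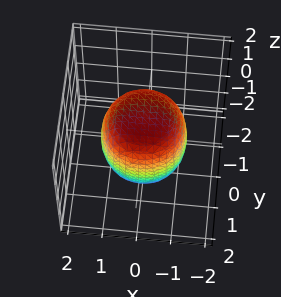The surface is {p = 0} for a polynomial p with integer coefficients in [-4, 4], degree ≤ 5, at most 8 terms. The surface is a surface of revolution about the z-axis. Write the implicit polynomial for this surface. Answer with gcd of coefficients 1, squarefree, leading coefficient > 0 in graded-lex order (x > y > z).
2*x^4 + 4*x^2*y^2 + 2*y^4 - x^2 - y^2 + 2*z^2 - 3

Degree: no degree-3 surface has this shape, so deg p = 4.
Symmetries: rotational symmetry about the z-axis ⇒ p depends on x, y only through x² + y².
From the axis intercepts and sections: a circular section at z = -1 has radius exactly 1.
Together with the visible shape, these determine p as stated.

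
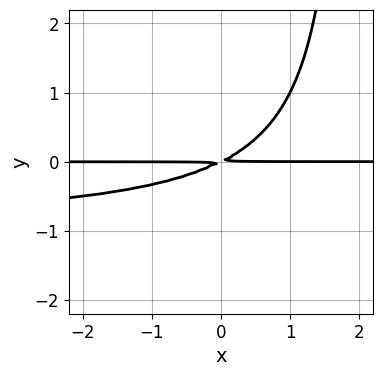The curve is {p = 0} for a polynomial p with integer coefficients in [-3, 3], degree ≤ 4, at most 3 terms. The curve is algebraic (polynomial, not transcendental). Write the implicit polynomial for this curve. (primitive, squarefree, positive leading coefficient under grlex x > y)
First, the degree is 3 — a generic line meets the curve in up to 3 points.
Next, from the visible intercepts: the visible x-axis segment lies entirely on the curve.
Finally, putting this together gives p.

x*y^2 + x*y - 2*y^2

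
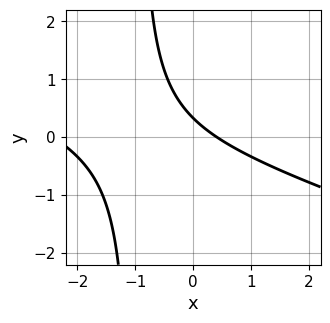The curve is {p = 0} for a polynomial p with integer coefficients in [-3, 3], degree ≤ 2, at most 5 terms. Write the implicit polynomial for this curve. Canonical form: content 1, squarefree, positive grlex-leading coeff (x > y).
x^2 + 3*x*y + 2*x + 3*y - 1

First, degree: no degree-1 curve has this shape, so deg p = 2.
Finally, the integer polynomial consistent with all of this is the stated p.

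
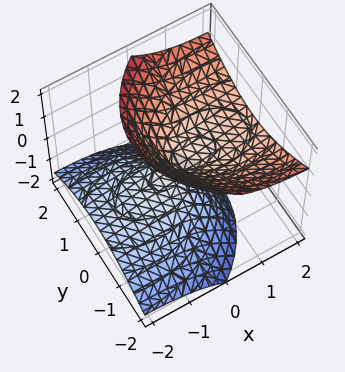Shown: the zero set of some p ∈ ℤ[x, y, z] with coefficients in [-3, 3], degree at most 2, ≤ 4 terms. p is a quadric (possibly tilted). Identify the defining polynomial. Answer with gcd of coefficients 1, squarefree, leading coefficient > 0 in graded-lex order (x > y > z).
x^2 - 3*x*z + 2*y^2 - 2*z^2

(a) Degree: a generic line meets the surface in up to 2 points, so deg p = 2.
(b) Checking where it meets the axes: it crosses the z-axis at the gridline z = 0; it meets the y-axis at y = 0 (among the integer gridlines); it crosses the x-axis at the gridline x = 0.
(c) Assembling these constraints gives the stated polynomial.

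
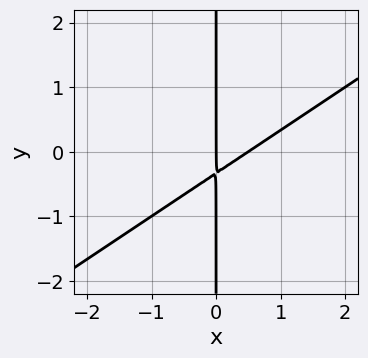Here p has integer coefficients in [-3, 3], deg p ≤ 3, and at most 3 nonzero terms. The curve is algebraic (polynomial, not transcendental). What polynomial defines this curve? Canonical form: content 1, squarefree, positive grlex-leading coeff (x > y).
2*x^2 - 3*x*y - x

First, degree: a generic line meets the curve in up to 2 points, so deg p = 2.
Next, checking where it meets the axes: the visible y-axis segment lies entirely on the curve; it crosses the x-axis at the gridline x = 0.
Finally, these observations pin down the coefficients.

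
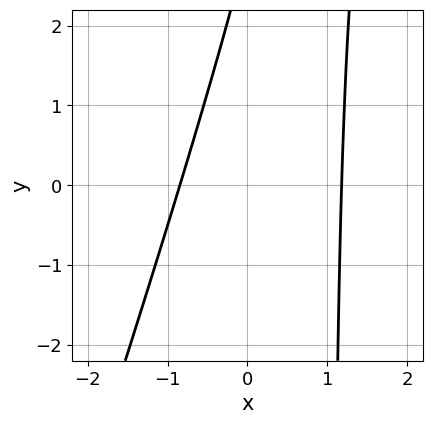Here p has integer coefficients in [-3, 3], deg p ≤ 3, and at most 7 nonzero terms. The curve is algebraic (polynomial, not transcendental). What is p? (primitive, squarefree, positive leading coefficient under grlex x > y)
1. Degree: a generic line meets the curve in up to 2 points, so deg p = 2.
2. Reading off the gridlines: the curve avoids every integer y-axis point in the box.
3. These observations pin down the coefficients.

3*x^2 - x*y - x + y - 3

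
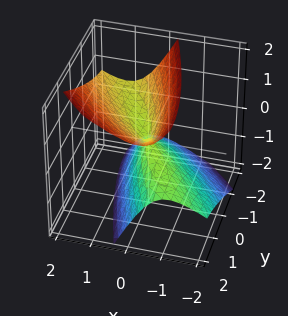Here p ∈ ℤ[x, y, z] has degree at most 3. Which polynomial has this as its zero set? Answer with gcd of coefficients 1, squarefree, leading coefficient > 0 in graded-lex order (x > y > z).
3*x^2 + 3*x*y - 3*x*z + y^2 - 2*z^2

(a) The picture has 2 separate pieces. Treating them together as one polynomial.
(b) Degree: the shape is more complex than any degree-1 surface, so deg p = 2.
(c) From the visible intercepts: it meets the y-axis at y = 0 (among the integer gridlines); one x-axis crossing is at x = 0.
(d) Together with the visible shape, these determine p as stated.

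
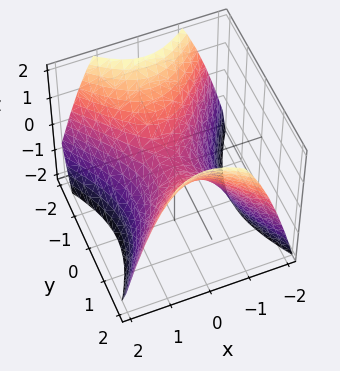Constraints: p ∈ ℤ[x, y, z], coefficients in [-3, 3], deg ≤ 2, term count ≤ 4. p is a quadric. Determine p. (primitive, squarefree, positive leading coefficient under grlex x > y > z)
First, the degree is 2 — a hyperbolic paraboloid; a quadric.
Next, symmetries: mirror symmetry y ↦ −y ⇒ only even powers of y; mirror symmetry x ↦ −x ⇒ only even powers of x.
Then, against the integer gridlines: one y-axis crossing is at y = 0; it crosses the x-axis at the gridline x = 0; it crosses the z-axis at the gridline z = 0.
Finally, together with the visible shape, these determine p as stated.

3*x^2 - 2*y^2 + 3*z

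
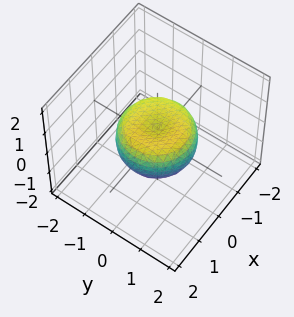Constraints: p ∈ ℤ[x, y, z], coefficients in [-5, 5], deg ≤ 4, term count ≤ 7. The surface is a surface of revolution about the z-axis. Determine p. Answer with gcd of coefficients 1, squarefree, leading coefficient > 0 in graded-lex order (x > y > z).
(a) The degree is 4 — no degree-3 surface has this shape.
(b) By symmetry, the z-axis is an axis of rotation, so x and y enter only as x² + y².
(c) Checking where it meets the axes: a circular section at z = 0 has radius between 1 and 2.
(d) Solving for integer coefficients yields p as stated.

2*x^4 + 4*x^2*y^2 + 2*y^4 - 2*x^2 - 2*y^2 + 3*z^2 - 1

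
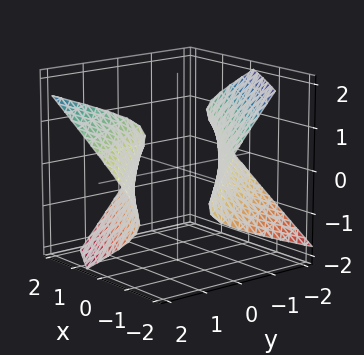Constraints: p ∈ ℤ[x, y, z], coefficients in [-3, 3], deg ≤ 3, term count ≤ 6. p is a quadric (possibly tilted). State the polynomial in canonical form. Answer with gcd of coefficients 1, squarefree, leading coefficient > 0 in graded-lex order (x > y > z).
First, I count 2 distinct pieces. They look like related sheets of one shape, so recover p as a whole.
Then, the degree is 2 — no degree-1 surface has this shape.
Next, against the integer gridlines: it misses every integer gridline on the z-axis.
Finally, the integer polynomial consistent with all of this is the stated p.

x^2 + 2*x*y + y^2 - 2*y*z - 3*z^2 - 2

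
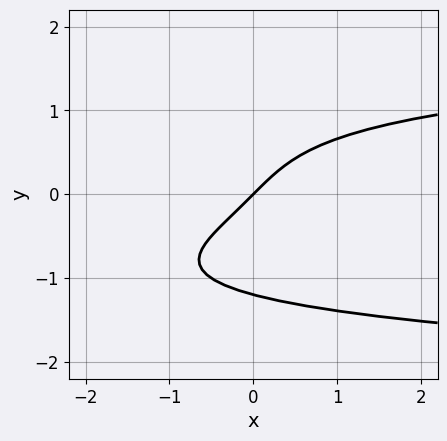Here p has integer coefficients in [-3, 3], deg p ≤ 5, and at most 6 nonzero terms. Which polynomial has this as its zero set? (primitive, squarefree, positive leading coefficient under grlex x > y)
2*y^4 + y^3 - 2*x + 2*y

1. deg p = 4. No degree-3 curve has this shape.
2. From the visible intercepts: one x-axis crossing is at x = 0; it crosses the y-axis at the gridline y = 0.
3. Solving for integer coefficients yields p as stated.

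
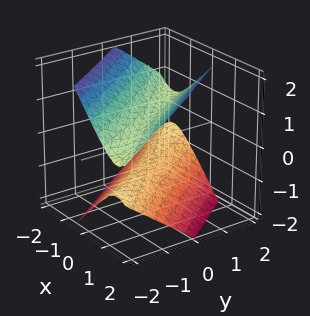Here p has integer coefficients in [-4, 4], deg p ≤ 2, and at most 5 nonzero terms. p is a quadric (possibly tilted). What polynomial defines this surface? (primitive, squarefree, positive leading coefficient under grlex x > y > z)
First, I count 2 distinct pieces.
Next, the degree is 2 — the shape is more complex than any degree-1 surface.
Next, against the integer gridlines: no x-intercept at any integer in the box; the surface avoids every integer y-axis point in the box.
Finally, assembling these constraints gives the stated polynomial.

2*x^2 + 3*x*y + y^2 - 2*z^2 + 1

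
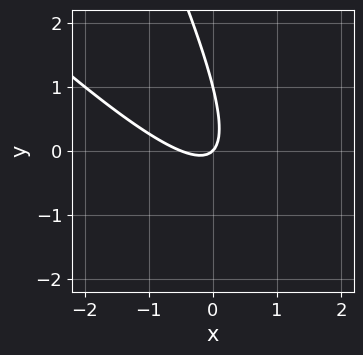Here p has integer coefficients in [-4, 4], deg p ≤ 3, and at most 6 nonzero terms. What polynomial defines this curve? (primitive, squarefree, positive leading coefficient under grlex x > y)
1. deg p = 2. A generic line meets the curve in up to 2 points.
2. Checking where it meets the axes: among the integer gridlines, it crosses the y-axis at y ∈ {0, 1}; it crosses the x-axis at the gridline x = 0.
3. Putting this together gives p.

2*x^2 + 3*x*y + y^2 + x - y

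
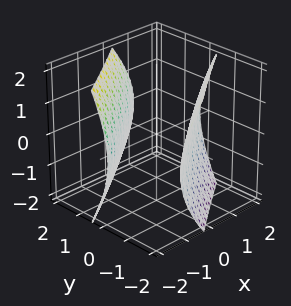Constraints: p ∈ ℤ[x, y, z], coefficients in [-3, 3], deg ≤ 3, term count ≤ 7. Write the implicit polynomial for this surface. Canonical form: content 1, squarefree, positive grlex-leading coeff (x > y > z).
x^2 - 3*x*y + 2*y^2 - z^2 - 3

The picture has 2 separate pieces. They look like related sheets of one shape, so recover p as a whole.
The degree is 2 — no degree-1 surface has this shape.
Checking where it meets the axes: it misses every integer gridline on the z-axis.
Solving for integer coefficients yields p as stated.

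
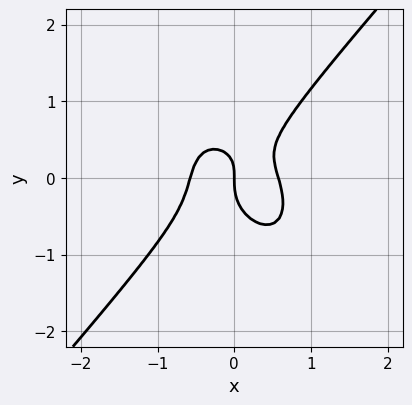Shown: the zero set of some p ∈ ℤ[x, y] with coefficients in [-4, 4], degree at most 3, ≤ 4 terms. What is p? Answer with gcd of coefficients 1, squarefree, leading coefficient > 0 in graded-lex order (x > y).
1. deg p = 3. The shape is more complex than any degree-2 curve.
2. From the visible intercepts: it crosses the x-axis at the gridline x = 0; it meets the y-axis at y = 0 (among the integer gridlines).
3. Matching integer coefficients to the picture gives p.

3*x^3 - 2*y^3 + x*y - x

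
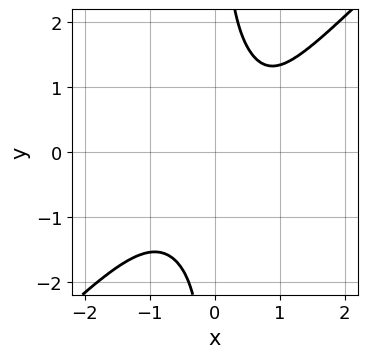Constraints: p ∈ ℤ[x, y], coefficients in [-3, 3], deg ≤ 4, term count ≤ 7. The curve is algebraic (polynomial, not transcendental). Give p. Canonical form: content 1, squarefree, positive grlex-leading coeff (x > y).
2*x^4 - 2*x*y^3 + y^2 - x + 2

First, the degree is 4 — a generic line meets the curve in up to 4 points.
Next, against the integer gridlines: it misses every integer gridline on the y-axis; the curve avoids every integer x-axis point in the box.
Finally, fitting integer coefficients to these (and the overall shape) gives p.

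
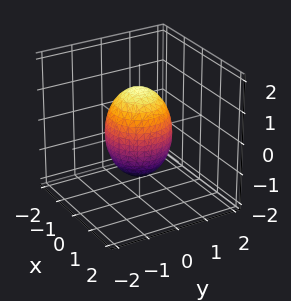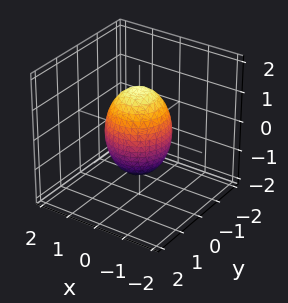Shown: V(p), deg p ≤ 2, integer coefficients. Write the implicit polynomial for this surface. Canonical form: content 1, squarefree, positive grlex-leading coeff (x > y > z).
(a) Degree: a generic line meets the surface in up to 2 points, so deg p = 2.
(b) Symmetry: the surface is invariant under rotation about z: p = q(x² + y², z).
(c) Observable constraints: among the integer gridlines, it crosses the y-axis at y ∈ {-1, 1}; among the integer gridlines, it crosses the x-axis at x ∈ {-1, 1}; a circular section at z = -1 has radius between 0 and 1.
(d) Fitting integer coefficients to these (and the overall shape) gives p.

2*x^2 + 2*y^2 + z^2 - 2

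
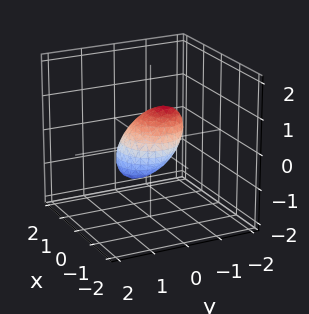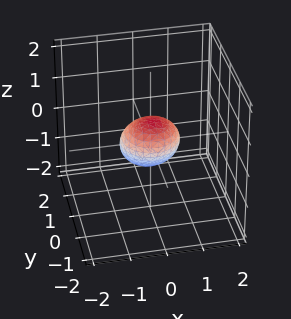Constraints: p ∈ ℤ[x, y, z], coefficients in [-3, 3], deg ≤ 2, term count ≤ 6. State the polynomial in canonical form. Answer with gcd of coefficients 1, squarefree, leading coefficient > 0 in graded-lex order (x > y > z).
3*x^2 + 3*y^2 + 3*y*z + 3*z^2 - 2

(a) deg p = 2. The shape is more complex than any degree-1 surface.
(b) Putting this together gives p.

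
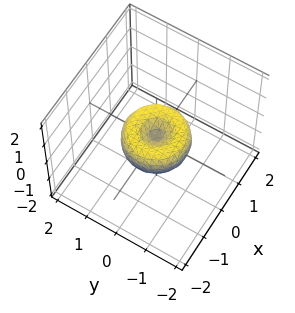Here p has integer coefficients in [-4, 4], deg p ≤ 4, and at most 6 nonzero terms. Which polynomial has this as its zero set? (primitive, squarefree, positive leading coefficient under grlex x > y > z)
1. The degree is 4 — a generic line meets the surface in up to 4 points.
2. Symmetry: every cross-section ⟂ z is a circle, so x, y appear only via x² + y².
3. Observable constraints: a circular section at z = 0 has radius exactly 1; it meets the z-axis at z = 0 (among the integer gridlines); among the integer gridlines, it crosses the x-axis at x ∈ {-1, 0, 1}.
4. These observations pin down the coefficients.

x^4 + 2*x^2*y^2 + y^4 - x^2 - y^2 + z^2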